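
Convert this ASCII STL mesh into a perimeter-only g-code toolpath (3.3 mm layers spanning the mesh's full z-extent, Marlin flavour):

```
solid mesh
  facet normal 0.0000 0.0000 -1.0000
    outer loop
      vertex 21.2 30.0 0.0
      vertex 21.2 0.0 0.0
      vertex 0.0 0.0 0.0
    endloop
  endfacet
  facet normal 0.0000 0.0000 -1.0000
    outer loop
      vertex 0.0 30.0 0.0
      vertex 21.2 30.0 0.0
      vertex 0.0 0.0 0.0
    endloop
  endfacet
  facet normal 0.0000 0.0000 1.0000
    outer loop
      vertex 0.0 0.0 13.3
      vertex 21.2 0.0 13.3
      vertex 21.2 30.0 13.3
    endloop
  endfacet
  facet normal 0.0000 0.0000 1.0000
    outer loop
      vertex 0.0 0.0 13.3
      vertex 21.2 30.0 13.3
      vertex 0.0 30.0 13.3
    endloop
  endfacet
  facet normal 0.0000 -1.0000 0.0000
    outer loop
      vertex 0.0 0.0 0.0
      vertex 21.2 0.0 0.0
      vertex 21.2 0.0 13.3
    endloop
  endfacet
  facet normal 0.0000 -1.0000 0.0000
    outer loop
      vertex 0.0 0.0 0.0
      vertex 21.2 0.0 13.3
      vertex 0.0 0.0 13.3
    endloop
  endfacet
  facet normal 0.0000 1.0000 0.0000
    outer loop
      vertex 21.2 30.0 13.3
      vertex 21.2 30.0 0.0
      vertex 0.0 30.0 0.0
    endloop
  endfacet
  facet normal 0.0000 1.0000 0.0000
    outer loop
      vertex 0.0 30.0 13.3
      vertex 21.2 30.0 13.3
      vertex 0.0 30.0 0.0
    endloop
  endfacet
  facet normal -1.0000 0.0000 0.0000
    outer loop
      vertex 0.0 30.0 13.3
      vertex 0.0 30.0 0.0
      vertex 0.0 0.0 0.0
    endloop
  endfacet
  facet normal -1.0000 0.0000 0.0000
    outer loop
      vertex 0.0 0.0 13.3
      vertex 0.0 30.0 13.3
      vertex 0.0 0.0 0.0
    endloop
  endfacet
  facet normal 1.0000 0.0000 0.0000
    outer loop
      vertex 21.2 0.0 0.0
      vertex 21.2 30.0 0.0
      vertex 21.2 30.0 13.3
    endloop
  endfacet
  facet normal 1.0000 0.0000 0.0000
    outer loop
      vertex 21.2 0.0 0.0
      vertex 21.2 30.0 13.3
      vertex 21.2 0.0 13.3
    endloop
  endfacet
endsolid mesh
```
; perimeter-only toolpath
G21 ; units = mm
G90 ; absolute positioning
G28 ; home
; layer 1
G0 Z3.3
G0 X0.0 Y0.0
G1 X21.2 Y0.0
G1 X21.2 Y30.0
G1 X0.0 Y30.0
G1 X0.0 Y0.0
; layer 2
G0 Z6.7
G0 X0.0 Y0.0
G1 X21.2 Y0.0
G1 X21.2 Y30.0
G1 X0.0 Y30.0
G1 X0.0 Y0.0
; layer 3
G0 Z10.0
G0 X0.0 Y0.0
G1 X21.2 Y0.0
G1 X21.2 Y30.0
G1 X0.0 Y30.0
G1 X0.0 Y0.0
; layer 4
G0 Z13.3
G0 X0.0 Y0.0
G1 X21.2 Y0.0
G1 X21.2 Y30.0
G1 X0.0 Y30.0
G1 X0.0 Y0.0
M2 ; end

The solid is a rectangular box, roughly 21.2 × 30 mm footprint and 13.3 mm tall. Slicing at Δz = 3.3 mm — 4 equal slices spanning the solid's height, so layer i sits at z = i·h/4 — gives 4 non-empty perimeters. Each is a 4-segment closed polygon; G0 lifts to the layer z and rapids to the start vertex, then G1 traces the edges.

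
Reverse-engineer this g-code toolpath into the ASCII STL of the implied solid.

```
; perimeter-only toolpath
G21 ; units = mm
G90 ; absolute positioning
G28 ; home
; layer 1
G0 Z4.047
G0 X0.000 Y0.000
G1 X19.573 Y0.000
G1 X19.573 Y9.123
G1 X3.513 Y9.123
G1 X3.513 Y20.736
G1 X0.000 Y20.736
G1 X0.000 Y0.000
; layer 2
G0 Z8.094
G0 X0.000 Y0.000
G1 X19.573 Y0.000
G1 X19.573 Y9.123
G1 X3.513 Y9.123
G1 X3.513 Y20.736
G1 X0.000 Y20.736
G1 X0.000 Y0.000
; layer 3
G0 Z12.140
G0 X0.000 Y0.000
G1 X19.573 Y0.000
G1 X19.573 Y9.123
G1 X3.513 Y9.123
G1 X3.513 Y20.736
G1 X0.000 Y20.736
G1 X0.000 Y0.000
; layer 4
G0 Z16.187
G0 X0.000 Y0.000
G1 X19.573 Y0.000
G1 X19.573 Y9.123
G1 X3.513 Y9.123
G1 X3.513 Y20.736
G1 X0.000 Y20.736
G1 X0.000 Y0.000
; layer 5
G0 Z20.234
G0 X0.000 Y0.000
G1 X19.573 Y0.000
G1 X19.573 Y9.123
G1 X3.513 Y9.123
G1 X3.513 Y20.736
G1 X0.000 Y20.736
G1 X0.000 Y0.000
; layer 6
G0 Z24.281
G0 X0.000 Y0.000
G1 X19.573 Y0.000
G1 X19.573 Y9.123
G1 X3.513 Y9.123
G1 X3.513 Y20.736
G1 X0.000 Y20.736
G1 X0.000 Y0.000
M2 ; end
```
solid part
  facet normal 0.0000 0.0000 -1.0000
    outer loop
      vertex 19.573 9.123 0.000
      vertex 19.573 0.000 0.000
      vertex 0.000 0.000 0.000
    endloop
  endfacet
  facet normal 0.0000 0.0000 -1.0000
    outer loop
      vertex 3.513 9.123 0.000
      vertex 19.573 9.123 0.000
      vertex 0.000 0.000 0.000
    endloop
  endfacet
  facet normal 0.0000 0.0000 -1.0000
    outer loop
      vertex 3.513 20.736 0.000
      vertex 3.513 9.123 0.000
      vertex 0.000 0.000 0.000
    endloop
  endfacet
  facet normal 0.0000 0.0000 -1.0000
    outer loop
      vertex 0.000 20.736 0.000
      vertex 3.513 20.736 0.000
      vertex 0.000 0.000 0.000
    endloop
  endfacet
  facet normal 0.0000 0.0000 1.0000
    outer loop
      vertex 0.000 0.000 24.281
      vertex 19.573 0.000 24.281
      vertex 19.573 9.123 24.281
    endloop
  endfacet
  facet normal 0.0000 0.0000 1.0000
    outer loop
      vertex 0.000 0.000 24.281
      vertex 19.573 9.123 24.281
      vertex 3.513 9.123 24.281
    endloop
  endfacet
  facet normal 0.0000 0.0000 1.0000
    outer loop
      vertex 0.000 0.000 24.281
      vertex 3.513 9.123 24.281
      vertex 3.513 20.736 24.281
    endloop
  endfacet
  facet normal 0.0000 0.0000 1.0000
    outer loop
      vertex 0.000 0.000 24.281
      vertex 3.513 20.736 24.281
      vertex 0.000 20.736 24.281
    endloop
  endfacet
  facet normal 0.0000 -1.0000 0.0000
    outer loop
      vertex 0.000 0.000 0.000
      vertex 19.573 0.000 0.000
      vertex 19.573 0.000 24.281
    endloop
  endfacet
  facet normal 0.0000 -1.0000 0.0000
    outer loop
      vertex 0.000 0.000 0.000
      vertex 19.573 0.000 24.281
      vertex 0.000 0.000 24.281
    endloop
  endfacet
  facet normal 1.0000 0.0000 0.0000
    outer loop
      vertex 19.573 0.000 0.000
      vertex 19.573 9.123 0.000
      vertex 19.573 9.123 24.281
    endloop
  endfacet
  facet normal 1.0000 0.0000 0.0000
    outer loop
      vertex 19.573 0.000 0.000
      vertex 19.573 9.123 24.281
      vertex 19.573 0.000 24.281
    endloop
  endfacet
  facet normal 0.0000 1.0000 0.0000
    outer loop
      vertex 19.573 9.123 0.000
      vertex 3.513 9.123 0.000
      vertex 3.513 9.123 24.281
    endloop
  endfacet
  facet normal 0.0000 1.0000 0.0000
    outer loop
      vertex 19.573 9.123 0.000
      vertex 3.513 9.123 24.281
      vertex 19.573 9.123 24.281
    endloop
  endfacet
  facet normal 1.0000 0.0000 0.0000
    outer loop
      vertex 3.513 9.123 0.000
      vertex 3.513 20.736 0.000
      vertex 3.513 20.736 24.281
    endloop
  endfacet
  facet normal 1.0000 0.0000 0.0000
    outer loop
      vertex 3.513 9.123 0.000
      vertex 3.513 20.736 24.281
      vertex 3.513 9.123 24.281
    endloop
  endfacet
  facet normal 0.0000 1.0000 0.0000
    outer loop
      vertex 3.513 20.736 0.000
      vertex 0.000 20.736 0.000
      vertex 0.000 20.736 24.281
    endloop
  endfacet
  facet normal 0.0000 1.0000 0.0000
    outer loop
      vertex 3.513 20.736 0.000
      vertex 0.000 20.736 24.281
      vertex 3.513 20.736 24.281
    endloop
  endfacet
  facet normal -1.0000 0.0000 0.0000
    outer loop
      vertex 0.000 20.736 0.000
      vertex 0.000 0.000 0.000
      vertex 0.000 0.000 24.281
    endloop
  endfacet
  facet normal -1.0000 0.0000 0.0000
    outer loop
      vertex 0.000 20.736 0.000
      vertex 0.000 0.000 24.281
      vertex 0.000 20.736 24.281
    endloop
  endfacet
endsolid part

The G0 Z moves step by Δz≈4.047 mm. Every layer's G1 loop is the same polygon, so the solid is a straight extrusion of it from z=0 to z≈24.3. Closing with flat bottom and top caps and triangulating gives 20 facets — an L-shaped prism: outer 19.6 × 20.7 mm, arm thicknesses ≈ 9.12 mm (horizontal) and 3.51 mm (vertical), extruded 24.3 mm in z.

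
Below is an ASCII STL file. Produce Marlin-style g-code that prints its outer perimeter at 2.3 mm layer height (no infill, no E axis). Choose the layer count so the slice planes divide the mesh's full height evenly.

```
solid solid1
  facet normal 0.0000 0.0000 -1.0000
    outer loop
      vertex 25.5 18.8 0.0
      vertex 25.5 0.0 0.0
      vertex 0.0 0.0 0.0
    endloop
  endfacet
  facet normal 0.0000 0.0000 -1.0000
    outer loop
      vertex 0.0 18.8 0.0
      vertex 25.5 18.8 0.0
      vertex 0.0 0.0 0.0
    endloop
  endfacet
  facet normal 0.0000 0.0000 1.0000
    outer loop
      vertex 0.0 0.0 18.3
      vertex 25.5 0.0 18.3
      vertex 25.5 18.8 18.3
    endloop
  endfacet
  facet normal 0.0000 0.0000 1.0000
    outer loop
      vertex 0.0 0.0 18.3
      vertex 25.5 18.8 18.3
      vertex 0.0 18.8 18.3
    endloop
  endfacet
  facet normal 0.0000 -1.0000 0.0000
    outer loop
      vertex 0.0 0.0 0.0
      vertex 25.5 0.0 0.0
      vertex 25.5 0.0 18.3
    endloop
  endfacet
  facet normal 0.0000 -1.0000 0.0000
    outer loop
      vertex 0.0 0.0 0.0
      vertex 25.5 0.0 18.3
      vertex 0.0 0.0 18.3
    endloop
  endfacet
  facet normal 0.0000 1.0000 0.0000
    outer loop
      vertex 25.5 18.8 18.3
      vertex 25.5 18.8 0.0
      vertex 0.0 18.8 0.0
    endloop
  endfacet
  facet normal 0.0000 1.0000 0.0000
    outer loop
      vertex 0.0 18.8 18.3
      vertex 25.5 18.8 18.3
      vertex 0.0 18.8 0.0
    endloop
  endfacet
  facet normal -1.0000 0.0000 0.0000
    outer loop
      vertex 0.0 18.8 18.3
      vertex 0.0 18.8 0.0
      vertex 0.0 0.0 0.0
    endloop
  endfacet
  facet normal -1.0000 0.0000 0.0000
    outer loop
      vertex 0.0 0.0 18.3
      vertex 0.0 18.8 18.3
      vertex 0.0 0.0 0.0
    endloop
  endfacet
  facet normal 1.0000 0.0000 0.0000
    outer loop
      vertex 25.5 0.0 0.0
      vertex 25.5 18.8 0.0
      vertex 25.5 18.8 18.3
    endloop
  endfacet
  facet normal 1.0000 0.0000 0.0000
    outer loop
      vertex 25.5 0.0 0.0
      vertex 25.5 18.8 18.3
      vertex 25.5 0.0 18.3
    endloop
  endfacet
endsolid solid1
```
; perimeter-only toolpath
G21 ; units = mm
G90 ; absolute positioning
G28 ; home
; layer 1
G0 Z2.3
G0 X0.0 Y0.0
G1 X25.5 Y0.0
G1 X25.5 Y18.8
G1 X0.0 Y18.8
G1 X0.0 Y0.0
; layer 2
G0 Z4.6
G0 X0.0 Y0.0
G1 X25.5 Y0.0
G1 X25.5 Y18.8
G1 X0.0 Y18.8
G1 X0.0 Y0.0
; layer 3
G0 Z6.9
G0 X0.0 Y0.0
G1 X25.5 Y0.0
G1 X25.5 Y18.8
G1 X0.0 Y18.8
G1 X0.0 Y0.0
; layer 4
G0 Z9.2
G0 X0.0 Y0.0
G1 X25.5 Y0.0
G1 X25.5 Y18.8
G1 X0.0 Y18.8
G1 X0.0 Y0.0
; layer 5
G0 Z11.4
G0 X0.0 Y0.0
G1 X25.5 Y0.0
G1 X25.5 Y18.8
G1 X0.0 Y18.8
G1 X0.0 Y0.0
; layer 6
G0 Z13.7
G0 X0.0 Y0.0
G1 X25.5 Y0.0
G1 X25.5 Y18.8
G1 X0.0 Y18.8
G1 X0.0 Y0.0
; layer 7
G0 Z16.0
G0 X0.0 Y0.0
G1 X25.5 Y0.0
G1 X25.5 Y18.8
G1 X0.0 Y18.8
G1 X0.0 Y0.0
; layer 8
G0 Z18.3
G0 X0.0 Y0.0
G1 X25.5 Y0.0
G1 X25.5 Y18.8
G1 X0.0 Y18.8
G1 X0.0 Y0.0
M2 ; end

The solid is a rectangular box, roughly 25.5 × 18.8 mm footprint and 18.3 mm tall. Slicing at Δz = 2.3 mm — 8 equal slices spanning the solid's height, so layer i sits at z = i·h/8 — gives 8 non-empty perimeters. Each is a 4-segment closed polygon; G0 lifts to the layer z and rapids to the start vertex, then G1 traces the edges.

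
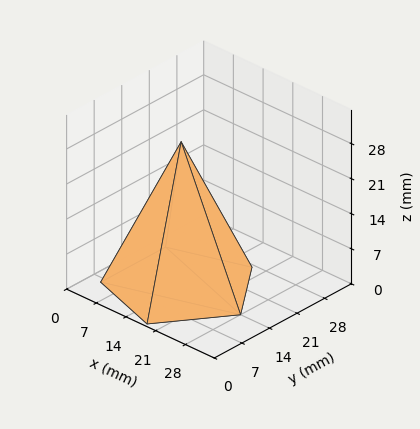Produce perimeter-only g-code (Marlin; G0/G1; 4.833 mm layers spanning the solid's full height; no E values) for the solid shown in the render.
Reading the render: the shape is a regular 5-sided pyramid, base circumscribed radius ≈ 14 mm, apex at z ≈ 29 mm (dimensions read to the nearest mm from the axis ticks). For the g-code, the solid's height is divided into equal slices at the stated Δz and each level perimeter traced with G1 moves after a G0 lift.

; perimeter-only toolpath
G21 ; units = mm
G90 ; absolute positioning
G28 ; home
; layer 1
G0 Z4.833
G0 X25.667 Y14.000
G1 X17.605 Y25.096
G1 X4.562 Y20.857
G1 X4.562 Y7.143
G1 X17.605 Y2.904
G1 X25.667 Y14.000
; layer 2
G0 Z9.667
G0 X23.333 Y14.000
G1 X16.884 Y22.877
G1 X6.449 Y19.486
G1 X6.449 Y8.514
G1 X16.884 Y5.123
G1 X23.333 Y14.000
; layer 3
G0 Z14.500
G0 X21.000 Y14.000
G1 X16.163 Y20.657
G1 X8.337 Y18.114
G1 X8.337 Y9.886
G1 X16.163 Y7.343
G1 X21.000 Y14.000
; layer 4
G0 Z19.333
G0 X18.667 Y14.000
G1 X15.442 Y18.438
G1 X10.225 Y16.743
G1 X10.225 Y11.257
G1 X15.442 Y9.562
G1 X18.667 Y14.000
; layer 5
G0 Z24.167
G0 X16.333 Y14.000
G1 X14.721 Y16.219
G1 X12.112 Y15.372
G1 X12.112 Y12.628
G1 X14.721 Y11.781
G1 X16.333 Y14.000
M2 ; end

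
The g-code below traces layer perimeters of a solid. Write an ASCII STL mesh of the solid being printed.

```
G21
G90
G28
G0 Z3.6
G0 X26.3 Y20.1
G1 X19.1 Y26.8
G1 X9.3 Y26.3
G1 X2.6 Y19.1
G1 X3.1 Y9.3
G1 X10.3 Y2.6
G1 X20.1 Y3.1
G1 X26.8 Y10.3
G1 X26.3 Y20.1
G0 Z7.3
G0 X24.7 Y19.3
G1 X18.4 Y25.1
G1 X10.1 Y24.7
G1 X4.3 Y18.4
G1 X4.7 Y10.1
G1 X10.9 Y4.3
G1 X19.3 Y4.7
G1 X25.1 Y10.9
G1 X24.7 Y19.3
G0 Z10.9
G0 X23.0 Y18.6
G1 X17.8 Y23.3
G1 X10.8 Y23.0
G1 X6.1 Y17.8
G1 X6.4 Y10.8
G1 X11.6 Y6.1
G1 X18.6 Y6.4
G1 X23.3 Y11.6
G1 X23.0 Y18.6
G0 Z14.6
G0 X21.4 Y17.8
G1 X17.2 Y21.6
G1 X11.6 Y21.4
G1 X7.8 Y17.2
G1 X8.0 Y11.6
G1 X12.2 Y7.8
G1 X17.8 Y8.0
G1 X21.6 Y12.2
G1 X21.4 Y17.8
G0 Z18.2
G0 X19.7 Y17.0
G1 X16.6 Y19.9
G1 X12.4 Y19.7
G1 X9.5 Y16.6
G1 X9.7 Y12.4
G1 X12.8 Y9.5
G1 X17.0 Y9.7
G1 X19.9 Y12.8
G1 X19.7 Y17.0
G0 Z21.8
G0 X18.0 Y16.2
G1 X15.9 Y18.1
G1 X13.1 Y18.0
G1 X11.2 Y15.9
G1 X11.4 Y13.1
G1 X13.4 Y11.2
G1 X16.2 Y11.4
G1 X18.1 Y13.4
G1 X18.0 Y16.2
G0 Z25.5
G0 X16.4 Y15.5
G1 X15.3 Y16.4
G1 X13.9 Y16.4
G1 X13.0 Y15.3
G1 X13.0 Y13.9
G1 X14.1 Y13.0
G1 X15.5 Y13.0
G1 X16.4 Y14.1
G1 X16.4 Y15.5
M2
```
solid part
  facet normal 0.0000 0.0000 -1.0000
    outer loop
      vertex 8.5 28.0 0.0
      vertex 19.7 28.5 0.0
      vertex 28.0 20.9 0.0
    endloop
  endfacet
  facet normal 0.0000 0.0000 -1.0000
    outer loop
      vertex 0.9 19.7 0.0
      vertex 8.5 28.0 0.0
      vertex 28.0 20.9 0.0
    endloop
  endfacet
  facet normal 0.0000 0.0000 -1.0000
    outer loop
      vertex 1.4 8.5 0.0
      vertex 0.9 19.7 0.0
      vertex 28.0 20.9 0.0
    endloop
  endfacet
  facet normal 0.0000 0.0000 -1.0000
    outer loop
      vertex 9.7 0.9 0.0
      vertex 1.4 8.5 0.0
      vertex 28.0 20.9 0.0
    endloop
  endfacet
  facet normal 0.0000 0.0000 -1.0000
    outer loop
      vertex 20.9 1.4 0.0
      vertex 9.7 0.9 0.0
      vertex 28.0 20.9 0.0
    endloop
  endfacet
  facet normal 0.0000 0.0000 -1.0000
    outer loop
      vertex 28.5 9.7 0.0
      vertex 20.9 1.4 0.0
      vertex 28.0 20.9 0.0
    endloop
  endfacet
  facet normal 0.6122 0.6686 0.4222
    outer loop
      vertex 28.0 20.9 0.0
      vertex 19.7 28.5 0.0
      vertex 14.7 14.7 29.1
    endloop
  endfacet
  facet normal -0.0404 0.9055 0.4225
    outer loop
      vertex 19.7 28.5 0.0
      vertex 8.5 28.0 0.0
      vertex 14.7 14.7 29.1
    endloop
  endfacet
  facet normal -0.6686 0.6122 0.4222
    outer loop
      vertex 8.5 28.0 0.0
      vertex 0.9 19.7 0.0
      vertex 14.7 14.7 29.1
    endloop
  endfacet
  facet normal -0.9055 -0.0404 0.4225
    outer loop
      vertex 0.9 19.7 0.0
      vertex 1.4 8.5 0.0
      vertex 14.7 14.7 29.1
    endloop
  endfacet
  facet normal -0.6122 -0.6686 0.4222
    outer loop
      vertex 1.4 8.5 0.0
      vertex 9.7 0.9 0.0
      vertex 14.7 14.7 29.1
    endloop
  endfacet
  facet normal 0.0404 -0.9055 0.4225
    outer loop
      vertex 9.7 0.9 0.0
      vertex 20.9 1.4 0.0
      vertex 14.7 14.7 29.1
    endloop
  endfacet
  facet normal 0.6686 -0.6122 0.4222
    outer loop
      vertex 20.9 1.4 0.0
      vertex 28.5 9.7 0.0
      vertex 14.7 14.7 29.1
    endloop
  endfacet
  facet normal 0.9055 0.0404 0.4225
    outer loop
      vertex 28.5 9.7 0.0
      vertex 28.0 20.9 0.0
      vertex 14.7 14.7 29.1
    endloop
  endfacet
endsolid part

The G0 Z moves step by Δz≈3.6 mm. The G1 loops shrink linearly with z, so the solid tapers from its base footprint up to z≈29.1. Closing with a flat bottom cap and the tapered top and triangulating gives 14 facets — a regular 8-sided pyramid, base circumscribed radius ≈ 14.7 mm, apex at z ≈ 29.1 mm.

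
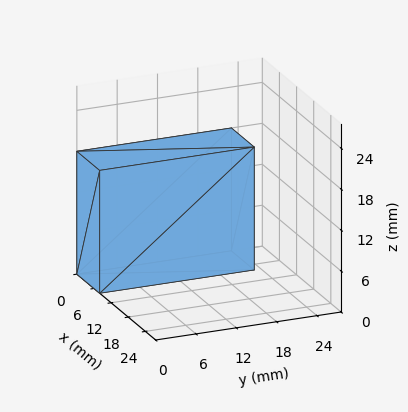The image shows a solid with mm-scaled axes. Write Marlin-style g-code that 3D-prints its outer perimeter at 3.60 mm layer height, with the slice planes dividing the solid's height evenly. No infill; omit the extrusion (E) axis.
Reading the render: the shape is a rectangular box, roughly 8 × 23 mm footprint and 18 mm tall (dimensions read to the nearest mm from the axis ticks). For the g-code, the solid's height is divided into equal slices at the stated Δz and each level perimeter traced with G1 moves after a G0 lift.

; perimeter-only toolpath
G21 ; units = mm
G90 ; absolute positioning
G28 ; home
; layer 1
G0 Z3.60
G0 X0.00 Y0.00
G1 X8.00 Y0.00
G1 X8.00 Y23.00
G1 X0.00 Y23.00
G1 X0.00 Y0.00
; layer 2
G0 Z7.20
G0 X0.00 Y0.00
G1 X8.00 Y0.00
G1 X8.00 Y23.00
G1 X0.00 Y23.00
G1 X0.00 Y0.00
; layer 3
G0 Z10.80
G0 X0.00 Y0.00
G1 X8.00 Y0.00
G1 X8.00 Y23.00
G1 X0.00 Y23.00
G1 X0.00 Y0.00
; layer 4
G0 Z14.40
G0 X0.00 Y0.00
G1 X8.00 Y0.00
G1 X8.00 Y23.00
G1 X0.00 Y23.00
G1 X0.00 Y0.00
; layer 5
G0 Z18.00
G0 X0.00 Y0.00
G1 X8.00 Y0.00
G1 X8.00 Y23.00
G1 X0.00 Y23.00
G1 X0.00 Y0.00
M2 ; end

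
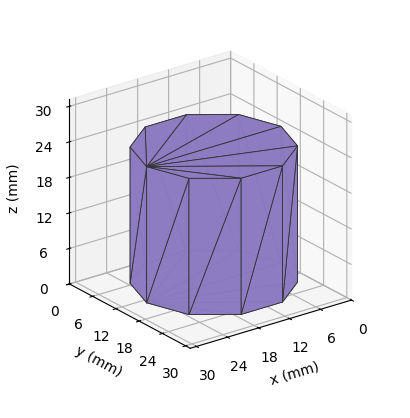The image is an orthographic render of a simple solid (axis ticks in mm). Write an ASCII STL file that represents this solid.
Reading the render: the shape is a regular 10-sided prism (a cylinder approximated with 10 flat sides), circumscribed radius ≈ 13 mm, height ≈ 23 mm (dimensions read to the nearest mm from the axis ticks). For the STL, each face is triangulated and given an outward normal.

solid part
  facet normal 0.0000 0.0000 -1.0000
    outer loop
      vertex 17.0 25.4 0.0
      vertex 23.5 20.6 0.0
      vertex 26.0 13.0 0.0
    endloop
  endfacet
  facet normal 0.0000 0.0000 -1.0000
    outer loop
      vertex 9.0 25.4 0.0
      vertex 17.0 25.4 0.0
      vertex 26.0 13.0 0.0
    endloop
  endfacet
  facet normal 0.0000 0.0000 -1.0000
    outer loop
      vertex 2.5 20.6 0.0
      vertex 9.0 25.4 0.0
      vertex 26.0 13.0 0.0
    endloop
  endfacet
  facet normal 0.0000 0.0000 -1.0000
    outer loop
      vertex 0.0 13.0 0.0
      vertex 2.5 20.6 0.0
      vertex 26.0 13.0 0.0
    endloop
  endfacet
  facet normal 0.0000 0.0000 -1.0000
    outer loop
      vertex 2.5 5.4 0.0
      vertex 0.0 13.0 0.0
      vertex 26.0 13.0 0.0
    endloop
  endfacet
  facet normal 0.0000 0.0000 -1.0000
    outer loop
      vertex 9.0 0.6 0.0
      vertex 2.5 5.4 0.0
      vertex 26.0 13.0 0.0
    endloop
  endfacet
  facet normal 0.0000 0.0000 -1.0000
    outer loop
      vertex 17.0 0.6 0.0
      vertex 9.0 0.6 0.0
      vertex 26.0 13.0 0.0
    endloop
  endfacet
  facet normal 0.0000 0.0000 -1.0000
    outer loop
      vertex 23.5 5.4 0.0
      vertex 17.0 0.6 0.0
      vertex 26.0 13.0 0.0
    endloop
  endfacet
  facet normal 0.0000 0.0000 1.0000
    outer loop
      vertex 26.0 13.0 23.0
      vertex 23.5 20.6 23.0
      vertex 17.0 25.4 23.0
    endloop
  endfacet
  facet normal 0.0000 0.0000 1.0000
    outer loop
      vertex 26.0 13.0 23.0
      vertex 17.0 25.4 23.0
      vertex 9.0 25.4 23.0
    endloop
  endfacet
  facet normal 0.0000 0.0000 1.0000
    outer loop
      vertex 26.0 13.0 23.0
      vertex 9.0 25.4 23.0
      vertex 2.5 20.6 23.0
    endloop
  endfacet
  facet normal 0.0000 0.0000 1.0000
    outer loop
      vertex 26.0 13.0 23.0
      vertex 2.5 20.6 23.0
      vertex 0.0 13.0 23.0
    endloop
  endfacet
  facet normal 0.0000 0.0000 1.0000
    outer loop
      vertex 26.0 13.0 23.0
      vertex 0.0 13.0 23.0
      vertex 2.5 5.4 23.0
    endloop
  endfacet
  facet normal 0.0000 0.0000 1.0000
    outer loop
      vertex 26.0 13.0 23.0
      vertex 2.5 5.4 23.0
      vertex 9.0 0.6 23.0
    endloop
  endfacet
  facet normal 0.0000 0.0000 1.0000
    outer loop
      vertex 26.0 13.0 23.0
      vertex 9.0 0.6 23.0
      vertex 17.0 0.6 23.0
    endloop
  endfacet
  facet normal 0.0000 0.0000 1.0000
    outer loop
      vertex 26.0 13.0 23.0
      vertex 17.0 0.6 23.0
      vertex 23.5 5.4 23.0
    endloop
  endfacet
  facet normal 0.9499 0.3125 0.0000
    outer loop
      vertex 26.0 13.0 0.0
      vertex 23.5 20.6 0.0
      vertex 23.5 20.6 23.0
    endloop
  endfacet
  facet normal 0.9499 0.3125 0.0000
    outer loop
      vertex 26.0 13.0 0.0
      vertex 23.5 20.6 23.0
      vertex 26.0 13.0 23.0
    endloop
  endfacet
  facet normal 0.5940 0.8044 0.0000
    outer loop
      vertex 23.5 20.6 0.0
      vertex 17.0 25.4 0.0
      vertex 17.0 25.4 23.0
    endloop
  endfacet
  facet normal 0.5940 0.8044 0.0000
    outer loop
      vertex 23.5 20.6 0.0
      vertex 17.0 25.4 23.0
      vertex 23.5 20.6 23.0
    endloop
  endfacet
  facet normal 0.0000 1.0000 0.0000
    outer loop
      vertex 17.0 25.4 0.0
      vertex 9.0 25.4 0.0
      vertex 9.0 25.4 23.0
    endloop
  endfacet
  facet normal 0.0000 1.0000 0.0000
    outer loop
      vertex 17.0 25.4 0.0
      vertex 9.0 25.4 23.0
      vertex 17.0 25.4 23.0
    endloop
  endfacet
  facet normal -0.5940 0.8044 0.0000
    outer loop
      vertex 9.0 25.4 0.0
      vertex 2.5 20.6 0.0
      vertex 2.5 20.6 23.0
    endloop
  endfacet
  facet normal -0.5940 0.8044 0.0000
    outer loop
      vertex 9.0 25.4 0.0
      vertex 2.5 20.6 23.0
      vertex 9.0 25.4 23.0
    endloop
  endfacet
  facet normal -0.9499 0.3125 0.0000
    outer loop
      vertex 2.5 20.6 0.0
      vertex 0.0 13.0 0.0
      vertex 0.0 13.0 23.0
    endloop
  endfacet
  facet normal -0.9499 0.3125 0.0000
    outer loop
      vertex 2.5 20.6 0.0
      vertex 0.0 13.0 23.0
      vertex 2.5 20.6 23.0
    endloop
  endfacet
  facet normal -0.9499 -0.3125 0.0000
    outer loop
      vertex 0.0 13.0 0.0
      vertex 2.5 5.4 0.0
      vertex 2.5 5.4 23.0
    endloop
  endfacet
  facet normal -0.9499 -0.3125 0.0000
    outer loop
      vertex 0.0 13.0 0.0
      vertex 2.5 5.4 23.0
      vertex 0.0 13.0 23.0
    endloop
  endfacet
  facet normal -0.5940 -0.8044 0.0000
    outer loop
      vertex 2.5 5.4 0.0
      vertex 9.0 0.6 0.0
      vertex 9.0 0.6 23.0
    endloop
  endfacet
  facet normal -0.5940 -0.8044 0.0000
    outer loop
      vertex 2.5 5.4 0.0
      vertex 9.0 0.6 23.0
      vertex 2.5 5.4 23.0
    endloop
  endfacet
  facet normal 0.0000 -1.0000 0.0000
    outer loop
      vertex 9.0 0.6 0.0
      vertex 17.0 0.6 0.0
      vertex 17.0 0.6 23.0
    endloop
  endfacet
  facet normal 0.0000 -1.0000 0.0000
    outer loop
      vertex 9.0 0.6 0.0
      vertex 17.0 0.6 23.0
      vertex 9.0 0.6 23.0
    endloop
  endfacet
  facet normal 0.5940 -0.8044 0.0000
    outer loop
      vertex 17.0 0.6 0.0
      vertex 23.5 5.4 0.0
      vertex 23.5 5.4 23.0
    endloop
  endfacet
  facet normal 0.5940 -0.8044 0.0000
    outer loop
      vertex 17.0 0.6 0.0
      vertex 23.5 5.4 23.0
      vertex 17.0 0.6 23.0
    endloop
  endfacet
  facet normal 0.9499 -0.3125 0.0000
    outer loop
      vertex 23.5 5.4 0.0
      vertex 26.0 13.0 0.0
      vertex 26.0 13.0 23.0
    endloop
  endfacet
  facet normal 0.9499 -0.3125 0.0000
    outer loop
      vertex 23.5 5.4 0.0
      vertex 26.0 13.0 23.0
      vertex 23.5 5.4 23.0
    endloop
  endfacet
endsolid part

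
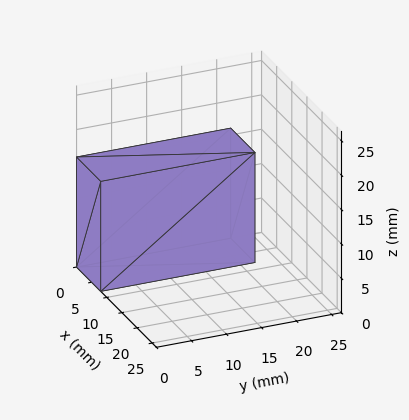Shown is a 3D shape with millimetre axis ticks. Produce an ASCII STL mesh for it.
Reading the render: the shape is a rectangular box, roughly 8 × 22 mm footprint and 16 mm tall (dimensions read to the nearest mm from the axis ticks). For the STL, each face is triangulated and given an outward normal.

solid part
  facet normal 0.0000 0.0000 -1.0000
    outer loop
      vertex 8.0 22.0 0.0
      vertex 8.0 0.0 0.0
      vertex 0.0 0.0 0.0
    endloop
  endfacet
  facet normal 0.0000 0.0000 -1.0000
    outer loop
      vertex 0.0 22.0 0.0
      vertex 8.0 22.0 0.0
      vertex 0.0 0.0 0.0
    endloop
  endfacet
  facet normal 0.0000 0.0000 1.0000
    outer loop
      vertex 0.0 0.0 16.0
      vertex 8.0 0.0 16.0
      vertex 8.0 22.0 16.0
    endloop
  endfacet
  facet normal 0.0000 0.0000 1.0000
    outer loop
      vertex 0.0 0.0 16.0
      vertex 8.0 22.0 16.0
      vertex 0.0 22.0 16.0
    endloop
  endfacet
  facet normal 0.0000 -1.0000 0.0000
    outer loop
      vertex 0.0 0.0 0.0
      vertex 8.0 0.0 0.0
      vertex 8.0 0.0 16.0
    endloop
  endfacet
  facet normal 0.0000 -1.0000 0.0000
    outer loop
      vertex 0.0 0.0 0.0
      vertex 8.0 0.0 16.0
      vertex 0.0 0.0 16.0
    endloop
  endfacet
  facet normal 0.0000 1.0000 0.0000
    outer loop
      vertex 8.0 22.0 16.0
      vertex 8.0 22.0 0.0
      vertex 0.0 22.0 0.0
    endloop
  endfacet
  facet normal 0.0000 1.0000 0.0000
    outer loop
      vertex 0.0 22.0 16.0
      vertex 8.0 22.0 16.0
      vertex 0.0 22.0 0.0
    endloop
  endfacet
  facet normal -1.0000 0.0000 0.0000
    outer loop
      vertex 0.0 22.0 16.0
      vertex 0.0 22.0 0.0
      vertex 0.0 0.0 0.0
    endloop
  endfacet
  facet normal -1.0000 0.0000 0.0000
    outer loop
      vertex 0.0 0.0 16.0
      vertex 0.0 22.0 16.0
      vertex 0.0 0.0 0.0
    endloop
  endfacet
  facet normal 1.0000 0.0000 0.0000
    outer loop
      vertex 8.0 0.0 0.0
      vertex 8.0 22.0 0.0
      vertex 8.0 22.0 16.0
    endloop
  endfacet
  facet normal 1.0000 0.0000 0.0000
    outer loop
      vertex 8.0 0.0 0.0
      vertex 8.0 22.0 16.0
      vertex 8.0 0.0 16.0
    endloop
  endfacet
endsolid part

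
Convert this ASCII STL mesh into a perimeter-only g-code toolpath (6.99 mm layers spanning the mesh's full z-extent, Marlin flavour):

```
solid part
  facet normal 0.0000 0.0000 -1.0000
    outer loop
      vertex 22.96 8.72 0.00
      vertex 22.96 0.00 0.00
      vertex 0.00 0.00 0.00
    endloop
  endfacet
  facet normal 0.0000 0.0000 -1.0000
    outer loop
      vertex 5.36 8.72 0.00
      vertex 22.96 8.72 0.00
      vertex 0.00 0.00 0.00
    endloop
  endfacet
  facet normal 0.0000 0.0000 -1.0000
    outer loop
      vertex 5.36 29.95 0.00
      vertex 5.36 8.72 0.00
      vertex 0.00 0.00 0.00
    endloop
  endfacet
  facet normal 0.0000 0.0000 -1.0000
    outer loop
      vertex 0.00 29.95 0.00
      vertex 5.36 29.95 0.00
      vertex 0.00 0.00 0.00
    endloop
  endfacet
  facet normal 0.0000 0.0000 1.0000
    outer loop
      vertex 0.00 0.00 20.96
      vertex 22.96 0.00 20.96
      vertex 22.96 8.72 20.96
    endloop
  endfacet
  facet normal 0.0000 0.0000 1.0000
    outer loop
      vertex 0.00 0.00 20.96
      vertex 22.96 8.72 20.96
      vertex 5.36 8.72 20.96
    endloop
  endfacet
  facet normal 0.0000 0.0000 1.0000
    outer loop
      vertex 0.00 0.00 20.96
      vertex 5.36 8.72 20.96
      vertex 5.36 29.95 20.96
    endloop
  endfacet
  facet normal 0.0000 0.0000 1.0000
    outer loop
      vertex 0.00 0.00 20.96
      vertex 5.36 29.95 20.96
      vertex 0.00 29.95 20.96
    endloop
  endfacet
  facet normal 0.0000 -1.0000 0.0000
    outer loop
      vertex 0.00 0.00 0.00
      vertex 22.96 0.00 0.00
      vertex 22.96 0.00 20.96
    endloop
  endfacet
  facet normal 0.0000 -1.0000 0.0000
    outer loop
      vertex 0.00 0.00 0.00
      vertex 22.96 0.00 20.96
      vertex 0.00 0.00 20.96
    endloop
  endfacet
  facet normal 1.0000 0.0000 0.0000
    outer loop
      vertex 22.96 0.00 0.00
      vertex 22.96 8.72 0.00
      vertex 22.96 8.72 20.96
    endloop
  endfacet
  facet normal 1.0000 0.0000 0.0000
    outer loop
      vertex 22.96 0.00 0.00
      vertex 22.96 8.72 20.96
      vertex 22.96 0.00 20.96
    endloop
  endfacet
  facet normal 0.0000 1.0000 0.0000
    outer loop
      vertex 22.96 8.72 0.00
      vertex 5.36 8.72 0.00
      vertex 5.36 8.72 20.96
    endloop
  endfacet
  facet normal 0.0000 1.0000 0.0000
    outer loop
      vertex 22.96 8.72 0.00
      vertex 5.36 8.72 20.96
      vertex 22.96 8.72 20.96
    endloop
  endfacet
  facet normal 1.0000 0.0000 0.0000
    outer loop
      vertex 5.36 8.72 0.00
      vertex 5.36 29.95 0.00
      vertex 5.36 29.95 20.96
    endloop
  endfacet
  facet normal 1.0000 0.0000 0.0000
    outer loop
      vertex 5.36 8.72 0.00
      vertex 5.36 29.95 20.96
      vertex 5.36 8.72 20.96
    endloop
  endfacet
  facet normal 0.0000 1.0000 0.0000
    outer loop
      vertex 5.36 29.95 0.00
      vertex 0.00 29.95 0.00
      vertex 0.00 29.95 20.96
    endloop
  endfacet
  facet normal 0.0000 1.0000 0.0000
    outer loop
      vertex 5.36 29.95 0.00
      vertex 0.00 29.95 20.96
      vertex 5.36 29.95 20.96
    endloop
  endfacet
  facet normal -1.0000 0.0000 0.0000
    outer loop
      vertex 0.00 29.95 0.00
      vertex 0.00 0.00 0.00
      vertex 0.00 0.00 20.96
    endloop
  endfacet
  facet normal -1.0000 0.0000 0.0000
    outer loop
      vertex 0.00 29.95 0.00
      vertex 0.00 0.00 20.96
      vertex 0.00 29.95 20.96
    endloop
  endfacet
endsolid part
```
; perimeter-only toolpath
G21 ; units = mm
G90 ; absolute positioning
G28 ; home
; layer 1
G0 Z6.99
G0 X0.00 Y0.00
G1 X22.96 Y0.00
G1 X22.96 Y8.72
G1 X5.36 Y8.72
G1 X5.36 Y29.95
G1 X0.00 Y29.95
G1 X0.00 Y0.00
; layer 2
G0 Z13.97
G0 X0.00 Y0.00
G1 X22.96 Y0.00
G1 X22.96 Y8.72
G1 X5.36 Y8.72
G1 X5.36 Y29.95
G1 X0.00 Y29.95
G1 X0.00 Y0.00
; layer 3
G0 Z20.96
G0 X0.00 Y0.00
G1 X22.96 Y0.00
G1 X22.96 Y8.72
G1 X5.36 Y8.72
G1 X5.36 Y29.95
G1 X0.00 Y29.95
G1 X0.00 Y0.00
M2 ; end

The solid is an L-shaped prism: outer 23 × 29.9 mm, arm thicknesses ≈ 8.72 mm (horizontal) and 5.36 mm (vertical), extruded 21 mm in z. Slicing at Δz = 6.99 mm — 3 equal slices spanning the solid's height, so layer i sits at z = i·h/3 — gives 3 non-empty perimeters. Each is a 6-segment closed polygon; G0 lifts to the layer z and rapids to the start vertex, then G1 traces the edges.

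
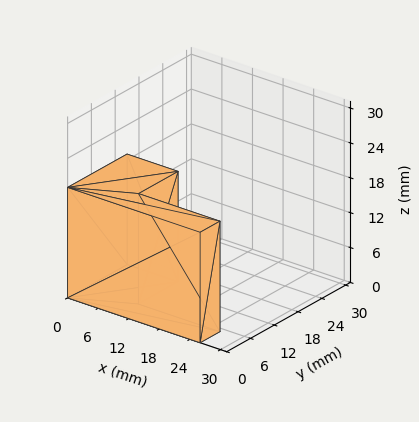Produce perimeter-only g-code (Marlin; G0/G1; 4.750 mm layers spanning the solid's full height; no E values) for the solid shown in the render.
Reading the render: the shape is an L-shaped prism: outer 26 × 15 mm, arm thicknesses ≈ 5 mm (horizontal) and 10 mm (vertical), extruded 19 mm in z (dimensions read to the nearest mm from the axis ticks). For the g-code, the solid's height is divided into equal slices at the stated Δz and each level perimeter traced with G1 moves after a G0 lift.

; perimeter-only toolpath
G21 ; units = mm
G90 ; absolute positioning
G28 ; home
; layer 1
G0 Z4.750
G0 X0.000 Y0.000
G1 X26.000 Y0.000
G1 X26.000 Y5.000
G1 X10.000 Y5.000
G1 X10.000 Y15.000
G1 X0.000 Y15.000
G1 X0.000 Y0.000
; layer 2
G0 Z9.500
G0 X0.000 Y0.000
G1 X26.000 Y0.000
G1 X26.000 Y5.000
G1 X10.000 Y5.000
G1 X10.000 Y15.000
G1 X0.000 Y15.000
G1 X0.000 Y0.000
; layer 3
G0 Z14.250
G0 X0.000 Y0.000
G1 X26.000 Y0.000
G1 X26.000 Y5.000
G1 X10.000 Y5.000
G1 X10.000 Y15.000
G1 X0.000 Y15.000
G1 X0.000 Y0.000
; layer 4
G0 Z19.000
G0 X0.000 Y0.000
G1 X26.000 Y0.000
G1 X26.000 Y5.000
G1 X10.000 Y5.000
G1 X10.000 Y15.000
G1 X0.000 Y15.000
G1 X0.000 Y0.000
M2 ; end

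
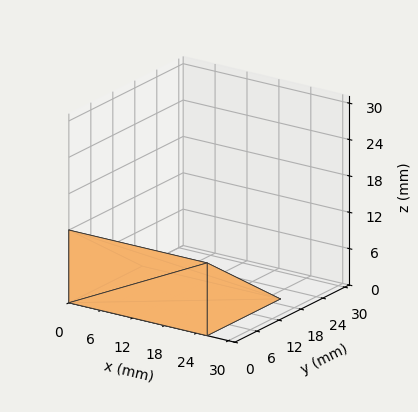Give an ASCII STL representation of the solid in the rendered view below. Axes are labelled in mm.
Reading the render: the shape is a wedge (ramp): 26 × 20 mm base, rising to 12 mm along the y=0 edge and sloping linearly to z=0 at y=20 (dimensions read to the nearest mm from the axis ticks). For the STL, each face is triangulated and given an outward normal.

solid part
  facet normal 0.0000 0.0000 -1.0000
    outer loop
      vertex 26.0 20.0 0.0
      vertex 26.0 0.0 0.0
      vertex 0.0 0.0 0.0
    endloop
  endfacet
  facet normal 0.0000 0.0000 -1.0000
    outer loop
      vertex 0.0 20.0 0.0
      vertex 26.0 20.0 0.0
      vertex 0.0 0.0 0.0
    endloop
  endfacet
  facet normal 0.0000 -1.0000 0.0000
    outer loop
      vertex 0.0 0.0 0.0
      vertex 26.0 0.0 0.0
      vertex 26.0 0.0 12.0
    endloop
  endfacet
  facet normal 0.0000 -1.0000 0.0000
    outer loop
      vertex 0.0 0.0 0.0
      vertex 26.0 0.0 12.0
      vertex 0.0 0.0 12.0
    endloop
  endfacet
  facet normal 0.0000 0.5145 0.8575
    outer loop
      vertex 0.0 0.0 12.0
      vertex 26.0 0.0 12.0
      vertex 26.0 20.0 0.0
    endloop
  endfacet
  facet normal 0.0000 0.5145 0.8575
    outer loop
      vertex 0.0 0.0 12.0
      vertex 26.0 20.0 0.0
      vertex 0.0 20.0 0.0
    endloop
  endfacet
  facet normal -1.0000 0.0000 0.0000
    outer loop
      vertex 0.0 0.0 12.0
      vertex 0.0 20.0 0.0
      vertex 0.0 0.0 0.0
    endloop
  endfacet
  facet normal 1.0000 0.0000 0.0000
    outer loop
      vertex 26.0 0.0 0.0
      vertex 26.0 20.0 0.0
      vertex 26.0 0.0 12.0
    endloop
  endfacet
endsolid part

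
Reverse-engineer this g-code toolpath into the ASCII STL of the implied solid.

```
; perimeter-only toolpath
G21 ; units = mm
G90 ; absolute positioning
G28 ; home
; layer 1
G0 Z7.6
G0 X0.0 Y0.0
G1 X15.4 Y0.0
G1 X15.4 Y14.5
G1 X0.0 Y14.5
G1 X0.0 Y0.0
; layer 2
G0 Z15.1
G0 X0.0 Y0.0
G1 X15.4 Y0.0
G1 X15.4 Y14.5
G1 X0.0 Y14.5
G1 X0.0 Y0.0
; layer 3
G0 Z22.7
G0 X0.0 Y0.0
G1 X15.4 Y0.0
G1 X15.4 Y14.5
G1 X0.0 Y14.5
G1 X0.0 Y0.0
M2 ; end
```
solid part
  facet normal 0.0000 0.0000 -1.0000
    outer loop
      vertex 15.4 14.5 0.0
      vertex 15.4 0.0 0.0
      vertex 0.0 0.0 0.0
    endloop
  endfacet
  facet normal 0.0000 0.0000 -1.0000
    outer loop
      vertex 0.0 14.5 0.0
      vertex 15.4 14.5 0.0
      vertex 0.0 0.0 0.0
    endloop
  endfacet
  facet normal 0.0000 0.0000 1.0000
    outer loop
      vertex 0.0 0.0 22.7
      vertex 15.4 0.0 22.7
      vertex 15.4 14.5 22.7
    endloop
  endfacet
  facet normal 0.0000 0.0000 1.0000
    outer loop
      vertex 0.0 0.0 22.7
      vertex 15.4 14.5 22.7
      vertex 0.0 14.5 22.7
    endloop
  endfacet
  facet normal 0.0000 -1.0000 0.0000
    outer loop
      vertex 0.0 0.0 0.0
      vertex 15.4 0.0 0.0
      vertex 15.4 0.0 22.7
    endloop
  endfacet
  facet normal 0.0000 -1.0000 0.0000
    outer loop
      vertex 0.0 0.0 0.0
      vertex 15.4 0.0 22.7
      vertex 0.0 0.0 22.7
    endloop
  endfacet
  facet normal 0.0000 1.0000 0.0000
    outer loop
      vertex 15.4 14.5 22.7
      vertex 15.4 14.5 0.0
      vertex 0.0 14.5 0.0
    endloop
  endfacet
  facet normal 0.0000 1.0000 0.0000
    outer loop
      vertex 0.0 14.5 22.7
      vertex 15.4 14.5 22.7
      vertex 0.0 14.5 0.0
    endloop
  endfacet
  facet normal -1.0000 0.0000 0.0000
    outer loop
      vertex 0.0 14.5 22.7
      vertex 0.0 14.5 0.0
      vertex 0.0 0.0 0.0
    endloop
  endfacet
  facet normal -1.0000 0.0000 0.0000
    outer loop
      vertex 0.0 0.0 22.7
      vertex 0.0 14.5 22.7
      vertex 0.0 0.0 0.0
    endloop
  endfacet
  facet normal 1.0000 0.0000 0.0000
    outer loop
      vertex 15.4 0.0 0.0
      vertex 15.4 14.5 0.0
      vertex 15.4 14.5 22.7
    endloop
  endfacet
  facet normal 1.0000 0.0000 0.0000
    outer loop
      vertex 15.4 0.0 0.0
      vertex 15.4 14.5 22.7
      vertex 15.4 0.0 22.7
    endloop
  endfacet
endsolid part

The G0 Z moves step by Δz≈7.6 mm. Every layer's G1 loop is the same polygon, so the solid is a straight extrusion of it from z=0 to z≈22.7. Closing with flat bottom and top caps and triangulating gives 12 facets — a rectangular box, roughly 15.4 × 14.5 mm footprint and 22.7 mm tall.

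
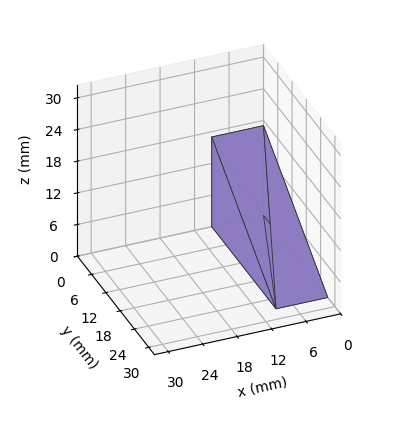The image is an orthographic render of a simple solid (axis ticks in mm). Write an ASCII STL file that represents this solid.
Reading the render: the shape is a wedge (ramp): 9 × 27 mm base, rising to 17 mm along the y=0 edge and sloping linearly to z=0 at y=27 (dimensions read to the nearest mm from the axis ticks). For the STL, each face is triangulated and given an outward normal.

solid part
  facet normal 0.0000 0.0000 -1.0000
    outer loop
      vertex 9.000 27.000 0.000
      vertex 9.000 0.000 0.000
      vertex 0.000 0.000 0.000
    endloop
  endfacet
  facet normal 0.0000 0.0000 -1.0000
    outer loop
      vertex 0.000 27.000 0.000
      vertex 9.000 27.000 0.000
      vertex 0.000 0.000 0.000
    endloop
  endfacet
  facet normal 0.0000 -1.0000 0.0000
    outer loop
      vertex 0.000 0.000 0.000
      vertex 9.000 0.000 0.000
      vertex 9.000 0.000 17.000
    endloop
  endfacet
  facet normal 0.0000 -1.0000 0.0000
    outer loop
      vertex 0.000 0.000 0.000
      vertex 9.000 0.000 17.000
      vertex 0.000 0.000 17.000
    endloop
  endfacet
  facet normal 0.0000 0.5328 0.8462
    outer loop
      vertex 0.000 0.000 17.000
      vertex 9.000 0.000 17.000
      vertex 9.000 27.000 0.000
    endloop
  endfacet
  facet normal 0.0000 0.5328 0.8462
    outer loop
      vertex 0.000 0.000 17.000
      vertex 9.000 27.000 0.000
      vertex 0.000 27.000 0.000
    endloop
  endfacet
  facet normal -1.0000 0.0000 0.0000
    outer loop
      vertex 0.000 0.000 17.000
      vertex 0.000 27.000 0.000
      vertex 0.000 0.000 0.000
    endloop
  endfacet
  facet normal 1.0000 0.0000 0.0000
    outer loop
      vertex 9.000 0.000 0.000
      vertex 9.000 27.000 0.000
      vertex 9.000 0.000 17.000
    endloop
  endfacet
endsolid part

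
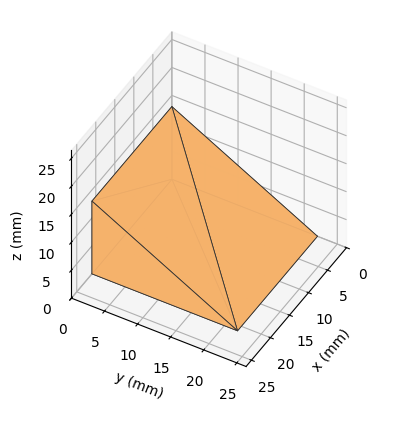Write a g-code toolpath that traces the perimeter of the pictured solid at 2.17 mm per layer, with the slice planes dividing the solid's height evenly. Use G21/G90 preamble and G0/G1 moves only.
Reading the render: the shape is a wedge (ramp): 21 × 22 mm base, rising to 13 mm along the y=0 edge and sloping linearly to z=0 at y=22 (dimensions read to the nearest mm from the axis ticks). For the g-code, the solid's height is divided into equal slices at the stated Δz and each level perimeter traced with G1 moves after a G0 lift.

; perimeter-only toolpath
G21 ; units = mm
G90 ; absolute positioning
G28 ; home
; layer 1
G0 Z2.17
G0 X0.00 Y0.00
G1 X21.00 Y0.00
G1 X21.00 Y18.33
G1 X0.00 Y18.33
G1 X0.00 Y0.00
; layer 2
G0 Z4.33
G0 X0.00 Y0.00
G1 X21.00 Y0.00
G1 X21.00 Y14.67
G1 X0.00 Y14.67
G1 X0.00 Y0.00
; layer 3
G0 Z6.50
G0 X0.00 Y0.00
G1 X21.00 Y0.00
G1 X21.00 Y11.00
G1 X0.00 Y11.00
G1 X0.00 Y0.00
; layer 4
G0 Z8.67
G0 X0.00 Y0.00
G1 X21.00 Y0.00
G1 X21.00 Y7.33
G1 X0.00 Y7.33
G1 X0.00 Y0.00
; layer 5
G0 Z10.83
G0 X0.00 Y0.00
G1 X21.00 Y0.00
G1 X21.00 Y3.67
G1 X0.00 Y3.67
G1 X0.00 Y0.00
M2 ; end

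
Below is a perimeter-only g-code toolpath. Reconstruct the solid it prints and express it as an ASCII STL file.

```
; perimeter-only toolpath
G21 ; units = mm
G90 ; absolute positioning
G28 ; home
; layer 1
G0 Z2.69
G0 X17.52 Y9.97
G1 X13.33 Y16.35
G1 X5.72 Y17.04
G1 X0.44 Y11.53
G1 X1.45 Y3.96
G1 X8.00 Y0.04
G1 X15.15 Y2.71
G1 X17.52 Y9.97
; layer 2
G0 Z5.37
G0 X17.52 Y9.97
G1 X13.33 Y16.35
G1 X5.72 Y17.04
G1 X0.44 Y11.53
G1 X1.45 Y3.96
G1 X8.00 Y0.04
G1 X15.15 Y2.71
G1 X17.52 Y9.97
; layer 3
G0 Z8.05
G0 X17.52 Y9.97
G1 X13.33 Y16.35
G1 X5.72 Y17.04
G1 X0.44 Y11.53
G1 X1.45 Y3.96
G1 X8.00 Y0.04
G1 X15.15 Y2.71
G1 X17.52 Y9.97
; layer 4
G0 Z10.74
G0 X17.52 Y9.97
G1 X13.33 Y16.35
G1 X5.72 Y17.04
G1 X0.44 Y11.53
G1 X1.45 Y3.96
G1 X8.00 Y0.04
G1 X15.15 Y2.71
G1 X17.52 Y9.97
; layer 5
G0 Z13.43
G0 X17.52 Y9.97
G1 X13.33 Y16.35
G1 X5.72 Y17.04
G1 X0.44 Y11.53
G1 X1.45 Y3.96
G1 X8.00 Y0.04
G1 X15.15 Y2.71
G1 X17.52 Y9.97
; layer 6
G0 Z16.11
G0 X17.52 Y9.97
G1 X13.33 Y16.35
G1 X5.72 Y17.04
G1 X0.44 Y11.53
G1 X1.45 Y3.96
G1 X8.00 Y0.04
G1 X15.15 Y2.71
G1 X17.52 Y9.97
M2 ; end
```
solid part
  facet normal 0.0000 0.0000 -1.0000
    outer loop
      vertex 5.72 17.04 0.00
      vertex 13.33 16.35 0.00
      vertex 17.52 9.97 0.00
    endloop
  endfacet
  facet normal 0.0000 0.0000 -1.0000
    outer loop
      vertex 0.44 11.53 0.00
      vertex 5.72 17.04 0.00
      vertex 17.52 9.97 0.00
    endloop
  endfacet
  facet normal 0.0000 0.0000 -1.0000
    outer loop
      vertex 1.45 3.96 0.00
      vertex 0.44 11.53 0.00
      vertex 17.52 9.97 0.00
    endloop
  endfacet
  facet normal 0.0000 0.0000 -1.0000
    outer loop
      vertex 8.00 0.04 0.00
      vertex 1.45 3.96 0.00
      vertex 17.52 9.97 0.00
    endloop
  endfacet
  facet normal 0.0000 0.0000 -1.0000
    outer loop
      vertex 15.15 2.71 0.00
      vertex 8.00 0.04 0.00
      vertex 17.52 9.97 0.00
    endloop
  endfacet
  facet normal 0.0000 0.0000 1.0000
    outer loop
      vertex 17.52 9.97 16.11
      vertex 13.33 16.35 16.11
      vertex 5.72 17.04 16.11
    endloop
  endfacet
  facet normal 0.0000 0.0000 1.0000
    outer loop
      vertex 17.52 9.97 16.11
      vertex 5.72 17.04 16.11
      vertex 0.44 11.53 16.11
    endloop
  endfacet
  facet normal 0.0000 0.0000 1.0000
    outer loop
      vertex 17.52 9.97 16.11
      vertex 0.44 11.53 16.11
      vertex 1.45 3.96 16.11
    endloop
  endfacet
  facet normal 0.0000 0.0000 1.0000
    outer loop
      vertex 17.52 9.97 16.11
      vertex 1.45 3.96 16.11
      vertex 8.00 0.04 16.11
    endloop
  endfacet
  facet normal 0.0000 0.0000 1.0000
    outer loop
      vertex 17.52 9.97 16.11
      vertex 8.00 0.04 16.11
      vertex 15.15 2.71 16.11
    endloop
  endfacet
  facet normal 0.8359 0.5489 0.0000
    outer loop
      vertex 17.52 9.97 0.00
      vertex 13.33 16.35 0.00
      vertex 13.33 16.35 16.11
    endloop
  endfacet
  facet normal 0.8359 0.5489 0.0000
    outer loop
      vertex 17.52 9.97 0.00
      vertex 13.33 16.35 16.11
      vertex 17.52 9.97 16.11
    endloop
  endfacet
  facet normal 0.0903 0.9959 0.0000
    outer loop
      vertex 13.33 16.35 0.00
      vertex 5.72 17.04 0.00
      vertex 5.72 17.04 16.11
    endloop
  endfacet
  facet normal 0.0903 0.9959 0.0000
    outer loop
      vertex 13.33 16.35 0.00
      vertex 5.72 17.04 16.11
      vertex 13.33 16.35 16.11
    endloop
  endfacet
  facet normal -0.7220 0.6919 0.0000
    outer loop
      vertex 5.72 17.04 0.00
      vertex 0.44 11.53 0.00
      vertex 0.44 11.53 16.11
    endloop
  endfacet
  facet normal -0.7220 0.6919 0.0000
    outer loop
      vertex 5.72 17.04 0.00
      vertex 0.44 11.53 16.11
      vertex 5.72 17.04 16.11
    endloop
  endfacet
  facet normal -0.9912 -0.1322 0.0000
    outer loop
      vertex 0.44 11.53 0.00
      vertex 1.45 3.96 0.00
      vertex 1.45 3.96 16.11
    endloop
  endfacet
  facet normal -0.9912 -0.1322 0.0000
    outer loop
      vertex 0.44 11.53 0.00
      vertex 1.45 3.96 16.11
      vertex 0.44 11.53 16.11
    endloop
  endfacet
  facet normal -0.5135 -0.8581 0.0000
    outer loop
      vertex 1.45 3.96 0.00
      vertex 8.00 0.04 0.00
      vertex 8.00 0.04 16.11
    endloop
  endfacet
  facet normal -0.5135 -0.8581 0.0000
    outer loop
      vertex 1.45 3.96 0.00
      vertex 8.00 0.04 16.11
      vertex 1.45 3.96 16.11
    endloop
  endfacet
  facet normal 0.3498 -0.9368 0.0000
    outer loop
      vertex 8.00 0.04 0.00
      vertex 15.15 2.71 0.00
      vertex 15.15 2.71 16.11
    endloop
  endfacet
  facet normal 0.3498 -0.9368 0.0000
    outer loop
      vertex 8.00 0.04 0.00
      vertex 15.15 2.71 16.11
      vertex 8.00 0.04 16.11
    endloop
  endfacet
  facet normal 0.9506 -0.3103 0.0000
    outer loop
      vertex 15.15 2.71 0.00
      vertex 17.52 9.97 0.00
      vertex 17.52 9.97 16.11
    endloop
  endfacet
  facet normal 0.9506 -0.3103 0.0000
    outer loop
      vertex 15.15 2.71 0.00
      vertex 17.52 9.97 16.11
      vertex 15.15 2.71 16.11
    endloop
  endfacet
endsolid part

The G0 Z moves step by Δz≈2.69 mm. Every layer's G1 loop is the same polygon, so the solid is a straight extrusion of it from z=0 to z≈16.1. Closing with flat bottom and top caps and triangulating gives 24 facets — a regular 7-sided prism (a cylinder approximated with 7 flat sides), circumscribed radius ≈ 8.8 mm, height ≈ 16.1 mm.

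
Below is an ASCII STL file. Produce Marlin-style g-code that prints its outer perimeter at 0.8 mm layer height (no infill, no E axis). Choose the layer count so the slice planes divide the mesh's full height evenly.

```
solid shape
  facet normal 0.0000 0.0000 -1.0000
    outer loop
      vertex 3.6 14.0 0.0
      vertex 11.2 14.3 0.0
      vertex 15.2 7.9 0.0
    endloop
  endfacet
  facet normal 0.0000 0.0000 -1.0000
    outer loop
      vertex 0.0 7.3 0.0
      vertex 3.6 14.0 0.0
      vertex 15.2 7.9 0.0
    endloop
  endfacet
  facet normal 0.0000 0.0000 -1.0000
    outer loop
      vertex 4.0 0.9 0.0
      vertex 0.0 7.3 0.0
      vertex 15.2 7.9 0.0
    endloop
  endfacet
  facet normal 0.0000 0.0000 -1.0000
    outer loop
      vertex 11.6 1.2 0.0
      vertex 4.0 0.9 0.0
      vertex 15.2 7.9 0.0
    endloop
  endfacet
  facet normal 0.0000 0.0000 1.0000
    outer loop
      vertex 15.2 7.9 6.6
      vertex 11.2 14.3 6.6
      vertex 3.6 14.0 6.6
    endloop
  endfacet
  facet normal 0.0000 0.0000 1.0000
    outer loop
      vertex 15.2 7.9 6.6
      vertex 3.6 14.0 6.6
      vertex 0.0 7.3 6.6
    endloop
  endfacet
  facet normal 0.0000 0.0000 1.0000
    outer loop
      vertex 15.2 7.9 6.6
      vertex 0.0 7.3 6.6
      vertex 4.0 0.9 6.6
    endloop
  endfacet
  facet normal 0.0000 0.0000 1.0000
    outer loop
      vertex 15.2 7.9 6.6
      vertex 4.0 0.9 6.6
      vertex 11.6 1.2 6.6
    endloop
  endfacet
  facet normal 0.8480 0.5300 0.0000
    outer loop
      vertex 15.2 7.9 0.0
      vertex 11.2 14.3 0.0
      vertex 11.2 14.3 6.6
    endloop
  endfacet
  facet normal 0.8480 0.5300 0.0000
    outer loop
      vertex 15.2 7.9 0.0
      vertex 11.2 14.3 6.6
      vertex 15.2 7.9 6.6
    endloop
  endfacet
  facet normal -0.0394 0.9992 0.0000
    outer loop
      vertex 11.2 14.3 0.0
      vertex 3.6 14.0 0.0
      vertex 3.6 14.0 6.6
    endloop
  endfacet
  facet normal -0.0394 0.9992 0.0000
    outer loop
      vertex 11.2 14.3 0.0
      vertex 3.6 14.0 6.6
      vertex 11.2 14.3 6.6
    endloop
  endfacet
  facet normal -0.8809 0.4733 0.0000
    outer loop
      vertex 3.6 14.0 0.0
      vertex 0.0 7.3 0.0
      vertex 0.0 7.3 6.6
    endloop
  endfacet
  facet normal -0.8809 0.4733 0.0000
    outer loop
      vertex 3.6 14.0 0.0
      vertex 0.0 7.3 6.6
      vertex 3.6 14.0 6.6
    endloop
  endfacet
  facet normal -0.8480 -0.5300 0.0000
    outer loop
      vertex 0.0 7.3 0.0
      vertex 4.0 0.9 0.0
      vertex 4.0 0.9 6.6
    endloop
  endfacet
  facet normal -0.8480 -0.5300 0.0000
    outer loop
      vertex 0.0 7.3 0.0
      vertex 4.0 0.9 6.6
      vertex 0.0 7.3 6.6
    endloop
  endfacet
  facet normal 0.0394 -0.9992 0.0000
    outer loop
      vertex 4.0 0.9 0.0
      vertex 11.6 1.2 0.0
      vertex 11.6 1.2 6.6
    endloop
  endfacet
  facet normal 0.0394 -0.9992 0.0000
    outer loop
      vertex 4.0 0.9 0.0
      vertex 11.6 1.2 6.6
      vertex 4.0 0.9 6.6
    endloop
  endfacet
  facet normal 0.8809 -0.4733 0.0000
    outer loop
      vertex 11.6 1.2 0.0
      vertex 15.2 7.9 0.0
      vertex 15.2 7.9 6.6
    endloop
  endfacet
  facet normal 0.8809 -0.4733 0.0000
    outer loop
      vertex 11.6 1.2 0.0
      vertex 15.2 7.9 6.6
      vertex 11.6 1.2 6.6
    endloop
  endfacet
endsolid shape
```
; perimeter-only toolpath
G21 ; units = mm
G90 ; absolute positioning
G28 ; home
; layer 1
G0 Z0.8
G0 X15.2 Y7.9
G1 X11.2 Y14.3
G1 X3.6 Y14.0
G1 X0.0 Y7.3
G1 X4.0 Y0.9
G1 X11.6 Y1.2
G1 X15.2 Y7.9
; layer 2
G0 Z1.6
G0 X15.2 Y7.9
G1 X11.2 Y14.3
G1 X3.6 Y14.0
G1 X0.0 Y7.3
G1 X4.0 Y0.9
G1 X11.6 Y1.2
G1 X15.2 Y7.9
; layer 3
G0 Z2.5
G0 X15.2 Y7.9
G1 X11.2 Y14.3
G1 X3.6 Y14.0
G1 X0.0 Y7.3
G1 X4.0 Y0.9
G1 X11.6 Y1.2
G1 X15.2 Y7.9
; layer 4
G0 Z3.3
G0 X15.2 Y7.9
G1 X11.2 Y14.3
G1 X3.6 Y14.0
G1 X0.0 Y7.3
G1 X4.0 Y0.9
G1 X11.6 Y1.2
G1 X15.2 Y7.9
; layer 5
G0 Z4.1
G0 X15.2 Y7.9
G1 X11.2 Y14.3
G1 X3.6 Y14.0
G1 X0.0 Y7.3
G1 X4.0 Y0.9
G1 X11.6 Y1.2
G1 X15.2 Y7.9
; layer 6
G0 Z4.9
G0 X15.2 Y7.9
G1 X11.2 Y14.3
G1 X3.6 Y14.0
G1 X0.0 Y7.3
G1 X4.0 Y0.9
G1 X11.6 Y1.2
G1 X15.2 Y7.9
; layer 7
G0 Z5.8
G0 X15.2 Y7.9
G1 X11.2 Y14.3
G1 X3.6 Y14.0
G1 X0.0 Y7.3
G1 X4.0 Y0.9
G1 X11.6 Y1.2
G1 X15.2 Y7.9
; layer 8
G0 Z6.6
G0 X15.2 Y7.9
G1 X11.2 Y14.3
G1 X3.6 Y14.0
G1 X0.0 Y7.3
G1 X4.0 Y0.9
G1 X11.6 Y1.2
G1 X15.2 Y7.9
M2 ; end

The solid is a regular 6-sided prism (a cylinder approximated with 6 flat sides), circumscribed radius ≈ 7.6 mm, height ≈ 6.6 mm. Slicing at Δz = 0.8 mm — 8 equal slices spanning the solid's height, so layer i sits at z = i·h/8 — gives 8 non-empty perimeters. Each is a 6-segment closed polygon; G0 lifts to the layer z and rapids to the start vertex, then G1 traces the edges.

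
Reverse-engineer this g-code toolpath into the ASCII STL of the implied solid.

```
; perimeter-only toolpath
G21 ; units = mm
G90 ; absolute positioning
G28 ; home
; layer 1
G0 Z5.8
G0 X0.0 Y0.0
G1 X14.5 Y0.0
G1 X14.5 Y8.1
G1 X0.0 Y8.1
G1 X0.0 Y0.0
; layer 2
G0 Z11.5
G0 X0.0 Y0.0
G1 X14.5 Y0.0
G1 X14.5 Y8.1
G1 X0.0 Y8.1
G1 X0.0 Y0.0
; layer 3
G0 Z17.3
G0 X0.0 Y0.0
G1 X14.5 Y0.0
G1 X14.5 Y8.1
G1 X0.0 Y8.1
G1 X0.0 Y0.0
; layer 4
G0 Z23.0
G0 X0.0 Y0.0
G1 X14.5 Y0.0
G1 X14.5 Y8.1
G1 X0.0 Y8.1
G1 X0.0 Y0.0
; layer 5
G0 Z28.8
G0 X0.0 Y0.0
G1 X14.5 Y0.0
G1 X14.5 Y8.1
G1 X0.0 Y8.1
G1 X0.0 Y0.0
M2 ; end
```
solid part
  facet normal 0.0000 0.0000 -1.0000
    outer loop
      vertex 14.5 8.1 0.0
      vertex 14.5 0.0 0.0
      vertex 0.0 0.0 0.0
    endloop
  endfacet
  facet normal 0.0000 0.0000 -1.0000
    outer loop
      vertex 0.0 8.1 0.0
      vertex 14.5 8.1 0.0
      vertex 0.0 0.0 0.0
    endloop
  endfacet
  facet normal 0.0000 0.0000 1.0000
    outer loop
      vertex 0.0 0.0 28.8
      vertex 14.5 0.0 28.8
      vertex 14.5 8.1 28.8
    endloop
  endfacet
  facet normal 0.0000 0.0000 1.0000
    outer loop
      vertex 0.0 0.0 28.8
      vertex 14.5 8.1 28.8
      vertex 0.0 8.1 28.8
    endloop
  endfacet
  facet normal 0.0000 -1.0000 0.0000
    outer loop
      vertex 0.0 0.0 0.0
      vertex 14.5 0.0 0.0
      vertex 14.5 0.0 28.8
    endloop
  endfacet
  facet normal 0.0000 -1.0000 0.0000
    outer loop
      vertex 0.0 0.0 0.0
      vertex 14.5 0.0 28.8
      vertex 0.0 0.0 28.8
    endloop
  endfacet
  facet normal 0.0000 1.0000 0.0000
    outer loop
      vertex 14.5 8.1 28.8
      vertex 14.5 8.1 0.0
      vertex 0.0 8.1 0.0
    endloop
  endfacet
  facet normal 0.0000 1.0000 0.0000
    outer loop
      vertex 0.0 8.1 28.8
      vertex 14.5 8.1 28.8
      vertex 0.0 8.1 0.0
    endloop
  endfacet
  facet normal -1.0000 0.0000 0.0000
    outer loop
      vertex 0.0 8.1 28.8
      vertex 0.0 8.1 0.0
      vertex 0.0 0.0 0.0
    endloop
  endfacet
  facet normal -1.0000 0.0000 0.0000
    outer loop
      vertex 0.0 0.0 28.8
      vertex 0.0 8.1 28.8
      vertex 0.0 0.0 0.0
    endloop
  endfacet
  facet normal 1.0000 0.0000 0.0000
    outer loop
      vertex 14.5 0.0 0.0
      vertex 14.5 8.1 0.0
      vertex 14.5 8.1 28.8
    endloop
  endfacet
  facet normal 1.0000 0.0000 0.0000
    outer loop
      vertex 14.5 0.0 0.0
      vertex 14.5 8.1 28.8
      vertex 14.5 0.0 28.8
    endloop
  endfacet
endsolid part

The G0 Z moves step by Δz≈5.8 mm. Every layer's G1 loop is the same polygon, so the solid is a straight extrusion of it from z=0 to z≈28.8. Closing with flat bottom and top caps and triangulating gives 12 facets — a rectangular box, roughly 14.5 × 8.1 mm footprint and 28.8 mm tall.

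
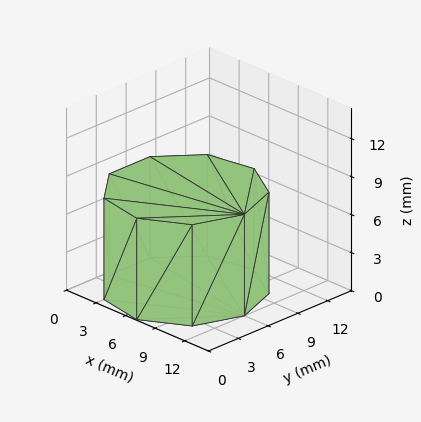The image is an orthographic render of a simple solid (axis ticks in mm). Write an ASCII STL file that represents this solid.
Reading the render: the shape is a regular 9-sided prism (a cylinder approximated with 9 flat sides), circumscribed radius ≈ 6 mm, height ≈ 8 mm (dimensions read to the nearest mm from the axis ticks). For the STL, each face is triangulated and given an outward normal.

solid part
  facet normal 0.0000 0.0000 -1.0000
    outer loop
      vertex 7.04 11.91 0.00
      vertex 10.60 9.86 0.00
      vertex 12.00 6.00 0.00
    endloop
  endfacet
  facet normal 0.0000 0.0000 -1.0000
    outer loop
      vertex 3.00 11.20 0.00
      vertex 7.04 11.91 0.00
      vertex 12.00 6.00 0.00
    endloop
  endfacet
  facet normal 0.0000 0.0000 -1.0000
    outer loop
      vertex 0.36 8.05 0.00
      vertex 3.00 11.20 0.00
      vertex 12.00 6.00 0.00
    endloop
  endfacet
  facet normal 0.0000 0.0000 -1.0000
    outer loop
      vertex 0.36 3.95 0.00
      vertex 0.36 8.05 0.00
      vertex 12.00 6.00 0.00
    endloop
  endfacet
  facet normal 0.0000 0.0000 -1.0000
    outer loop
      vertex 3.00 0.80 0.00
      vertex 0.36 3.95 0.00
      vertex 12.00 6.00 0.00
    endloop
  endfacet
  facet normal 0.0000 0.0000 -1.0000
    outer loop
      vertex 7.04 0.09 0.00
      vertex 3.00 0.80 0.00
      vertex 12.00 6.00 0.00
    endloop
  endfacet
  facet normal 0.0000 0.0000 -1.0000
    outer loop
      vertex 10.60 2.14 0.00
      vertex 7.04 0.09 0.00
      vertex 12.00 6.00 0.00
    endloop
  endfacet
  facet normal 0.0000 0.0000 1.0000
    outer loop
      vertex 12.00 6.00 8.00
      vertex 10.60 9.86 8.00
      vertex 7.04 11.91 8.00
    endloop
  endfacet
  facet normal 0.0000 0.0000 1.0000
    outer loop
      vertex 12.00 6.00 8.00
      vertex 7.04 11.91 8.00
      vertex 3.00 11.20 8.00
    endloop
  endfacet
  facet normal 0.0000 0.0000 1.0000
    outer loop
      vertex 12.00 6.00 8.00
      vertex 3.00 11.20 8.00
      vertex 0.36 8.05 8.00
    endloop
  endfacet
  facet normal 0.0000 0.0000 1.0000
    outer loop
      vertex 12.00 6.00 8.00
      vertex 0.36 8.05 8.00
      vertex 0.36 3.95 8.00
    endloop
  endfacet
  facet normal 0.0000 0.0000 1.0000
    outer loop
      vertex 12.00 6.00 8.00
      vertex 0.36 3.95 8.00
      vertex 3.00 0.80 8.00
    endloop
  endfacet
  facet normal 0.0000 0.0000 1.0000
    outer loop
      vertex 12.00 6.00 8.00
      vertex 3.00 0.80 8.00
      vertex 7.04 0.09 8.00
    endloop
  endfacet
  facet normal 0.0000 0.0000 1.0000
    outer loop
      vertex 12.00 6.00 8.00
      vertex 7.04 0.09 8.00
      vertex 10.60 2.14 8.00
    endloop
  endfacet
  facet normal 0.9401 0.3410 0.0000
    outer loop
      vertex 12.00 6.00 0.00
      vertex 10.60 9.86 0.00
      vertex 10.60 9.86 8.00
    endloop
  endfacet
  facet normal 0.9401 0.3410 0.0000
    outer loop
      vertex 12.00 6.00 0.00
      vertex 10.60 9.86 8.00
      vertex 12.00 6.00 8.00
    endloop
  endfacet
  facet normal 0.4990 0.8666 0.0000
    outer loop
      vertex 10.60 9.86 0.00
      vertex 7.04 11.91 0.00
      vertex 7.04 11.91 8.00
    endloop
  endfacet
  facet normal 0.4990 0.8666 0.0000
    outer loop
      vertex 10.60 9.86 0.00
      vertex 7.04 11.91 8.00
      vertex 10.60 9.86 8.00
    endloop
  endfacet
  facet normal -0.1731 0.9849 0.0000
    outer loop
      vertex 7.04 11.91 0.00
      vertex 3.00 11.20 0.00
      vertex 3.00 11.20 8.00
    endloop
  endfacet
  facet normal -0.1731 0.9849 0.0000
    outer loop
      vertex 7.04 11.91 0.00
      vertex 3.00 11.20 8.00
      vertex 7.04 11.91 8.00
    endloop
  endfacet
  facet normal -0.7664 0.6423 0.0000
    outer loop
      vertex 3.00 11.20 0.00
      vertex 0.36 8.05 0.00
      vertex 0.36 8.05 8.00
    endloop
  endfacet
  facet normal -0.7664 0.6423 0.0000
    outer loop
      vertex 3.00 11.20 0.00
      vertex 0.36 8.05 8.00
      vertex 3.00 11.20 8.00
    endloop
  endfacet
  facet normal -1.0000 0.0000 0.0000
    outer loop
      vertex 0.36 8.05 0.00
      vertex 0.36 3.95 0.00
      vertex 0.36 3.95 8.00
    endloop
  endfacet
  facet normal -1.0000 0.0000 0.0000
    outer loop
      vertex 0.36 8.05 0.00
      vertex 0.36 3.95 8.00
      vertex 0.36 8.05 8.00
    endloop
  endfacet
  facet normal -0.7664 -0.6423 0.0000
    outer loop
      vertex 0.36 3.95 0.00
      vertex 3.00 0.80 0.00
      vertex 3.00 0.80 8.00
    endloop
  endfacet
  facet normal -0.7664 -0.6423 0.0000
    outer loop
      vertex 0.36 3.95 0.00
      vertex 3.00 0.80 8.00
      vertex 0.36 3.95 8.00
    endloop
  endfacet
  facet normal -0.1731 -0.9849 0.0000
    outer loop
      vertex 3.00 0.80 0.00
      vertex 7.04 0.09 0.00
      vertex 7.04 0.09 8.00
    endloop
  endfacet
  facet normal -0.1731 -0.9849 0.0000
    outer loop
      vertex 3.00 0.80 0.00
      vertex 7.04 0.09 8.00
      vertex 3.00 0.80 8.00
    endloop
  endfacet
  facet normal 0.4990 -0.8666 0.0000
    outer loop
      vertex 7.04 0.09 0.00
      vertex 10.60 2.14 0.00
      vertex 10.60 2.14 8.00
    endloop
  endfacet
  facet normal 0.4990 -0.8666 0.0000
    outer loop
      vertex 7.04 0.09 0.00
      vertex 10.60 2.14 8.00
      vertex 7.04 0.09 8.00
    endloop
  endfacet
  facet normal 0.9401 -0.3410 0.0000
    outer loop
      vertex 10.60 2.14 0.00
      vertex 12.00 6.00 0.00
      vertex 12.00 6.00 8.00
    endloop
  endfacet
  facet normal 0.9401 -0.3410 0.0000
    outer loop
      vertex 10.60 2.14 0.00
      vertex 12.00 6.00 8.00
      vertex 10.60 2.14 8.00
    endloop
  endfacet
endsolid part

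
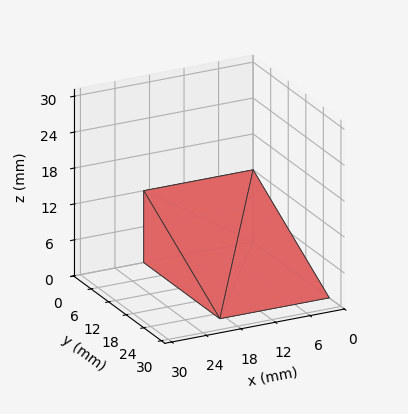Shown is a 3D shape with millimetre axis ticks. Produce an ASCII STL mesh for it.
Reading the render: the shape is a wedge (ramp): 19 × 26 mm base, rising to 12 mm along the y=0 edge and sloping linearly to z=0 at y=26 (dimensions read to the nearest mm from the axis ticks). For the STL, each face is triangulated and given an outward normal.

solid part
  facet normal 0.0000 0.0000 -1.0000
    outer loop
      vertex 19.000 26.000 0.000
      vertex 19.000 0.000 0.000
      vertex 0.000 0.000 0.000
    endloop
  endfacet
  facet normal 0.0000 0.0000 -1.0000
    outer loop
      vertex 0.000 26.000 0.000
      vertex 19.000 26.000 0.000
      vertex 0.000 0.000 0.000
    endloop
  endfacet
  facet normal 0.0000 -1.0000 0.0000
    outer loop
      vertex 0.000 0.000 0.000
      vertex 19.000 0.000 0.000
      vertex 19.000 0.000 12.000
    endloop
  endfacet
  facet normal 0.0000 -1.0000 0.0000
    outer loop
      vertex 0.000 0.000 0.000
      vertex 19.000 0.000 12.000
      vertex 0.000 0.000 12.000
    endloop
  endfacet
  facet normal 0.0000 0.4191 0.9080
    outer loop
      vertex 0.000 0.000 12.000
      vertex 19.000 0.000 12.000
      vertex 19.000 26.000 0.000
    endloop
  endfacet
  facet normal 0.0000 0.4191 0.9080
    outer loop
      vertex 0.000 0.000 12.000
      vertex 19.000 26.000 0.000
      vertex 0.000 26.000 0.000
    endloop
  endfacet
  facet normal -1.0000 0.0000 0.0000
    outer loop
      vertex 0.000 0.000 12.000
      vertex 0.000 26.000 0.000
      vertex 0.000 0.000 0.000
    endloop
  endfacet
  facet normal 1.0000 0.0000 0.0000
    outer loop
      vertex 19.000 0.000 0.000
      vertex 19.000 26.000 0.000
      vertex 19.000 0.000 12.000
    endloop
  endfacet
endsolid part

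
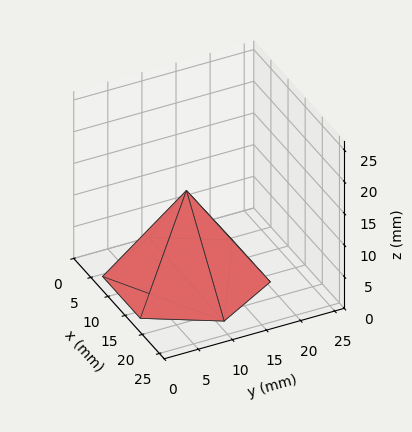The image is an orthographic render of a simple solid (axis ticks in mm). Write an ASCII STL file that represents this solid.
Reading the render: the shape is a regular 6-sided pyramid, base circumscribed radius ≈ 11 mm, apex at z ≈ 14 mm (dimensions read to the nearest mm from the axis ticks). For the STL, each face is triangulated and given an outward normal.

solid part
  facet normal 0.0000 0.0000 -1.0000
    outer loop
      vertex 5.500 20.526 0.000
      vertex 16.500 20.526 0.000
      vertex 22.000 11.000 0.000
    endloop
  endfacet
  facet normal 0.0000 0.0000 -1.0000
    outer loop
      vertex 0.000 11.000 0.000
      vertex 5.500 20.526 0.000
      vertex 22.000 11.000 0.000
    endloop
  endfacet
  facet normal 0.0000 0.0000 -1.0000
    outer loop
      vertex 5.500 1.474 0.000
      vertex 0.000 11.000 0.000
      vertex 22.000 11.000 0.000
    endloop
  endfacet
  facet normal 0.0000 0.0000 -1.0000
    outer loop
      vertex 16.500 1.474 0.000
      vertex 5.500 1.474 0.000
      vertex 22.000 11.000 0.000
    endloop
  endfacet
  facet normal 0.7160 0.4134 0.5626
    outer loop
      vertex 22.000 11.000 0.000
      vertex 16.500 20.526 0.000
      vertex 11.000 11.000 14.000
    endloop
  endfacet
  facet normal 0.0000 0.8268 0.5626
    outer loop
      vertex 16.500 20.526 0.000
      vertex 5.500 20.526 0.000
      vertex 11.000 11.000 14.000
    endloop
  endfacet
  facet normal -0.7160 0.4134 0.5626
    outer loop
      vertex 5.500 20.526 0.000
      vertex 0.000 11.000 0.000
      vertex 11.000 11.000 14.000
    endloop
  endfacet
  facet normal -0.7160 -0.4134 0.5626
    outer loop
      vertex 0.000 11.000 0.000
      vertex 5.500 1.474 0.000
      vertex 11.000 11.000 14.000
    endloop
  endfacet
  facet normal 0.0000 -0.8268 0.5626
    outer loop
      vertex 5.500 1.474 0.000
      vertex 16.500 1.474 0.000
      vertex 11.000 11.000 14.000
    endloop
  endfacet
  facet normal 0.7160 -0.4134 0.5626
    outer loop
      vertex 16.500 1.474 0.000
      vertex 22.000 11.000 0.000
      vertex 11.000 11.000 14.000
    endloop
  endfacet
endsolid part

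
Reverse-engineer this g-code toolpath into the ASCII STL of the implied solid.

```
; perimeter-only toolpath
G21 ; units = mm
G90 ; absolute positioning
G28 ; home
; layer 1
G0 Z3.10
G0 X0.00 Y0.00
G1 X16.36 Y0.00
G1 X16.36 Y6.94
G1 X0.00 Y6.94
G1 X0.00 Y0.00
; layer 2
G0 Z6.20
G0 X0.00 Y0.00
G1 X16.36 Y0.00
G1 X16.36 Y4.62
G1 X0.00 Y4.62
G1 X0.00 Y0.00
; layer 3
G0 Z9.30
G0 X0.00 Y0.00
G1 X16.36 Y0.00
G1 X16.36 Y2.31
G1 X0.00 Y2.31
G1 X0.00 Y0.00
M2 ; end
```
solid part
  facet normal 0.0000 0.0000 -1.0000
    outer loop
      vertex 16.36 9.25 0.00
      vertex 16.36 0.00 0.00
      vertex 0.00 0.00 0.00
    endloop
  endfacet
  facet normal 0.0000 0.0000 -1.0000
    outer loop
      vertex 0.00 9.25 0.00
      vertex 16.36 9.25 0.00
      vertex 0.00 0.00 0.00
    endloop
  endfacet
  facet normal 0.0000 -1.0000 0.0000
    outer loop
      vertex 0.00 0.00 0.00
      vertex 16.36 0.00 0.00
      vertex 16.36 0.00 12.40
    endloop
  endfacet
  facet normal 0.0000 -1.0000 0.0000
    outer loop
      vertex 0.00 0.00 0.00
      vertex 16.36 0.00 12.40
      vertex 0.00 0.00 12.40
    endloop
  endfacet
  facet normal 0.0000 0.8015 0.5979
    outer loop
      vertex 0.00 0.00 12.40
      vertex 16.36 0.00 12.40
      vertex 16.36 9.25 0.00
    endloop
  endfacet
  facet normal 0.0000 0.8015 0.5979
    outer loop
      vertex 0.00 0.00 12.40
      vertex 16.36 9.25 0.00
      vertex 0.00 9.25 0.00
    endloop
  endfacet
  facet normal -1.0000 0.0000 0.0000
    outer loop
      vertex 0.00 0.00 12.40
      vertex 0.00 9.25 0.00
      vertex 0.00 0.00 0.00
    endloop
  endfacet
  facet normal 1.0000 0.0000 0.0000
    outer loop
      vertex 16.36 0.00 0.00
      vertex 16.36 9.25 0.00
      vertex 16.36 0.00 12.40
    endloop
  endfacet
endsolid part

The G0 Z moves step by Δz≈3.10 mm. The G1 loops shrink linearly with z, so the solid tapers from its base footprint up to z≈12.4. Closing with a flat bottom cap and the tapered top and triangulating gives 8 facets — a wedge (ramp): 16.4 × 9.25 mm base, rising to 12.4 mm along the y=0 edge and sloping linearly to z=0 at y=9.25.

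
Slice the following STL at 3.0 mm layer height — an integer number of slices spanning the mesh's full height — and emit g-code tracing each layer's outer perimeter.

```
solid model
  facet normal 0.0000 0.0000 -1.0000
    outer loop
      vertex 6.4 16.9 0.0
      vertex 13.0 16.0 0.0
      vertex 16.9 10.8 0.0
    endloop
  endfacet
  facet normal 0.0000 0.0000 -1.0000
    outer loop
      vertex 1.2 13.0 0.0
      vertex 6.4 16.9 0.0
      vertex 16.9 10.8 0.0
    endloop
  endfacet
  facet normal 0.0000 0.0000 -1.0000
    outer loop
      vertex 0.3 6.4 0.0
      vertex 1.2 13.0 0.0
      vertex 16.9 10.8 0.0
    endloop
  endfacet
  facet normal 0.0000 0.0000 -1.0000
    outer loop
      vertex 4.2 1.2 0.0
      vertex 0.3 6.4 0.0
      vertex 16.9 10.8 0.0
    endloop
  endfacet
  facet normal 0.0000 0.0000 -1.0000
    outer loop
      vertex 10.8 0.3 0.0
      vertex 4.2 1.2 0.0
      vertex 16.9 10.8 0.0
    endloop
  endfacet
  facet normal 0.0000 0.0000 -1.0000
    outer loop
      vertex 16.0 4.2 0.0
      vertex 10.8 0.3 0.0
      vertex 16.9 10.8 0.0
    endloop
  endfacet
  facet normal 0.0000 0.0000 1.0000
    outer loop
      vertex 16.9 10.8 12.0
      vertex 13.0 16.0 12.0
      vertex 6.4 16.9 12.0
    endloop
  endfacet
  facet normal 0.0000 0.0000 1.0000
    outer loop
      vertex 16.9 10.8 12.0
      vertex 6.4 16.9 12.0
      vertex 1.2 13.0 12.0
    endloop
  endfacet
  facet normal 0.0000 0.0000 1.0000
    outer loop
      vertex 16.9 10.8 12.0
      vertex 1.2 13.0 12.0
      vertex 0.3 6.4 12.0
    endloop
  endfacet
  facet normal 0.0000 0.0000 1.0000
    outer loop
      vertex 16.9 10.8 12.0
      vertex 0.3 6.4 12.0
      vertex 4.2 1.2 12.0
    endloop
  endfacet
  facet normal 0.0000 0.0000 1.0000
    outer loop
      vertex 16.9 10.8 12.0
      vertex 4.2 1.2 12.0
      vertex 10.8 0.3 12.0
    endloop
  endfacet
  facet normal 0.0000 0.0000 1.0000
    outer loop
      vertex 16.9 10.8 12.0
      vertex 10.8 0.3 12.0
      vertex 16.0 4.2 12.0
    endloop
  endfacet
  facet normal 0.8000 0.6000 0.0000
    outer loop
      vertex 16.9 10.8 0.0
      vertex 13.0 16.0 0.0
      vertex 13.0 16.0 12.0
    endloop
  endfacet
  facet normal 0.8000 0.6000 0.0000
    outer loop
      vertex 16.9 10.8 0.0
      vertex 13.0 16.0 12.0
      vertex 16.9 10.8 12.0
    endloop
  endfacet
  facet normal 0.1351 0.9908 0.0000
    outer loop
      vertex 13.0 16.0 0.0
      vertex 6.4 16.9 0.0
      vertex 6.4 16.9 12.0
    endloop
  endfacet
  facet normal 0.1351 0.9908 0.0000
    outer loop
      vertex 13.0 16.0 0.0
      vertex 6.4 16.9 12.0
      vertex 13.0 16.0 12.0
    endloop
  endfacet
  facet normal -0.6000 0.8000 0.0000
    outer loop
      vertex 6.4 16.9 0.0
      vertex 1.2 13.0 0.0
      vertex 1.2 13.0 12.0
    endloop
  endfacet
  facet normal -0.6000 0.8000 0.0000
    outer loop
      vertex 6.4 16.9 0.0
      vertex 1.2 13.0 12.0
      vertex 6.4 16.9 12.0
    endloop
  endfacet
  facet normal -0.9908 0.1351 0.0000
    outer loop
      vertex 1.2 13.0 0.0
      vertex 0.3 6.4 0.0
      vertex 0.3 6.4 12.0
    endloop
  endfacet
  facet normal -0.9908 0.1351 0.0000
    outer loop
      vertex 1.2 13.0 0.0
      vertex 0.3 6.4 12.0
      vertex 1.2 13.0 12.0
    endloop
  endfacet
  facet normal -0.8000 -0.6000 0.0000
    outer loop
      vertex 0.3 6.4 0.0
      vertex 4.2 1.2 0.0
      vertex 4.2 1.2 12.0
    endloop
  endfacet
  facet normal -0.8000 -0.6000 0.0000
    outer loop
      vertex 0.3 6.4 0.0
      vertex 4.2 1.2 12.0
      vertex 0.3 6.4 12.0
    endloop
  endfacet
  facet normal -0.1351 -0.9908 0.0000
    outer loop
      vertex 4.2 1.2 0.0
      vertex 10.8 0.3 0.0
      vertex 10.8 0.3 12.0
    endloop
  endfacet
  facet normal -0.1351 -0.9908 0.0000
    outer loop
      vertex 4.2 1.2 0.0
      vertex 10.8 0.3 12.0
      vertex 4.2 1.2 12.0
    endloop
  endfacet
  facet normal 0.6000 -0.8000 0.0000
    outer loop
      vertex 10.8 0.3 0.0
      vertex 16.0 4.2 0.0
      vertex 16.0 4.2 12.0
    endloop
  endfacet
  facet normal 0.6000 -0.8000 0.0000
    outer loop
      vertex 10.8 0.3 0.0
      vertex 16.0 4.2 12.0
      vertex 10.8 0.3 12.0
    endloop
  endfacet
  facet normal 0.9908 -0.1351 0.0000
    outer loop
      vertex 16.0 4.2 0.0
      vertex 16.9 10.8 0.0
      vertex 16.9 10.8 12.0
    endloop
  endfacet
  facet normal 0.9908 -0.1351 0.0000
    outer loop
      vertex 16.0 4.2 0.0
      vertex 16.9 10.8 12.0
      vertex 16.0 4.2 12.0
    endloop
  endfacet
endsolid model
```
; perimeter-only toolpath
G21 ; units = mm
G90 ; absolute positioning
G28 ; home
; layer 1
G0 Z3.0
G0 X16.9 Y10.8
G1 X13.0 Y16.0
G1 X6.4 Y16.9
G1 X1.2 Y13.0
G1 X0.3 Y6.4
G1 X4.2 Y1.2
G1 X10.8 Y0.3
G1 X16.0 Y4.2
G1 X16.9 Y10.8
; layer 2
G0 Z6.0
G0 X16.9 Y10.8
G1 X13.0 Y16.0
G1 X6.4 Y16.9
G1 X1.2 Y13.0
G1 X0.3 Y6.4
G1 X4.2 Y1.2
G1 X10.8 Y0.3
G1 X16.0 Y4.2
G1 X16.9 Y10.8
; layer 3
G0 Z9.0
G0 X16.9 Y10.8
G1 X13.0 Y16.0
G1 X6.4 Y16.9
G1 X1.2 Y13.0
G1 X0.3 Y6.4
G1 X4.2 Y1.2
G1 X10.8 Y0.3
G1 X16.0 Y4.2
G1 X16.9 Y10.8
; layer 4
G0 Z12.0
G0 X16.9 Y10.8
G1 X13.0 Y16.0
G1 X6.4 Y16.9
G1 X1.2 Y13.0
G1 X0.3 Y6.4
G1 X4.2 Y1.2
G1 X10.8 Y0.3
G1 X16.0 Y4.2
G1 X16.9 Y10.8
M2 ; end

The solid is a regular 8-sided prism (a cylinder approximated with 8 flat sides), circumscribed radius ≈ 8.6 mm, height ≈ 12 mm. Slicing at Δz = 3.0 mm — 4 equal slices spanning the solid's height, so layer i sits at z = i·h/4 — gives 4 non-empty perimeters. Each is a 8-segment closed polygon; G0 lifts to the layer z and rapids to the start vertex, then G1 traces the edges.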